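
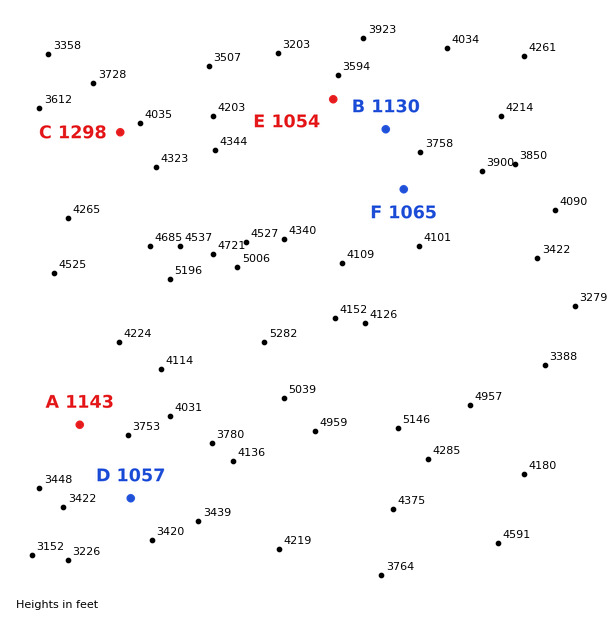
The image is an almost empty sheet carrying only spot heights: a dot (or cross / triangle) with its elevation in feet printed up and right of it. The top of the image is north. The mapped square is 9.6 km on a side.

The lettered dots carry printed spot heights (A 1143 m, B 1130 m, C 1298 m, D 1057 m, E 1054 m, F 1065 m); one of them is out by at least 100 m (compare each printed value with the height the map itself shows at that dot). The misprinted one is F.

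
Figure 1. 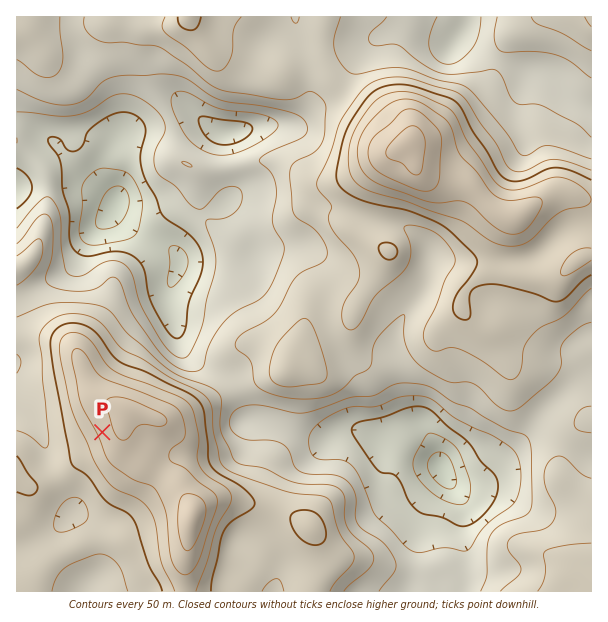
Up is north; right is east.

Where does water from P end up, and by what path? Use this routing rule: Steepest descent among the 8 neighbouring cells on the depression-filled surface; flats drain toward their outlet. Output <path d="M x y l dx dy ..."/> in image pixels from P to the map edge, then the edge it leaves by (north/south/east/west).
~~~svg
<path d="M102 432l-9 9-3 0-1 2-42 0-5-5-4-9-21-21"/>
exit: west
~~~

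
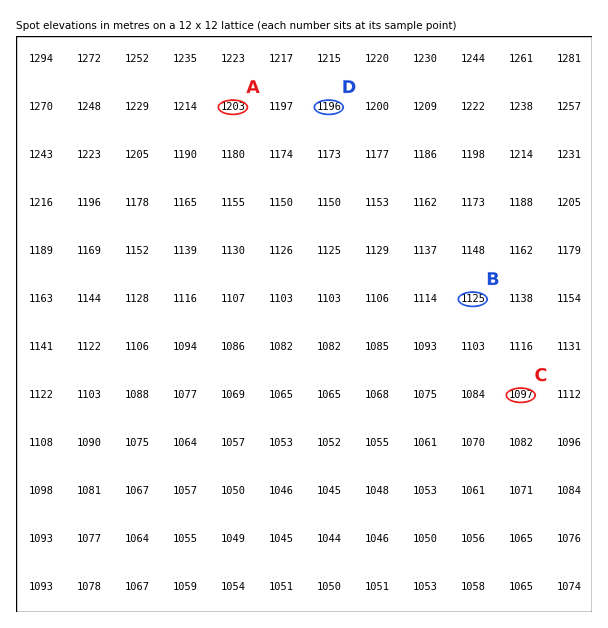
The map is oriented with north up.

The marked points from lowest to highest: C B D A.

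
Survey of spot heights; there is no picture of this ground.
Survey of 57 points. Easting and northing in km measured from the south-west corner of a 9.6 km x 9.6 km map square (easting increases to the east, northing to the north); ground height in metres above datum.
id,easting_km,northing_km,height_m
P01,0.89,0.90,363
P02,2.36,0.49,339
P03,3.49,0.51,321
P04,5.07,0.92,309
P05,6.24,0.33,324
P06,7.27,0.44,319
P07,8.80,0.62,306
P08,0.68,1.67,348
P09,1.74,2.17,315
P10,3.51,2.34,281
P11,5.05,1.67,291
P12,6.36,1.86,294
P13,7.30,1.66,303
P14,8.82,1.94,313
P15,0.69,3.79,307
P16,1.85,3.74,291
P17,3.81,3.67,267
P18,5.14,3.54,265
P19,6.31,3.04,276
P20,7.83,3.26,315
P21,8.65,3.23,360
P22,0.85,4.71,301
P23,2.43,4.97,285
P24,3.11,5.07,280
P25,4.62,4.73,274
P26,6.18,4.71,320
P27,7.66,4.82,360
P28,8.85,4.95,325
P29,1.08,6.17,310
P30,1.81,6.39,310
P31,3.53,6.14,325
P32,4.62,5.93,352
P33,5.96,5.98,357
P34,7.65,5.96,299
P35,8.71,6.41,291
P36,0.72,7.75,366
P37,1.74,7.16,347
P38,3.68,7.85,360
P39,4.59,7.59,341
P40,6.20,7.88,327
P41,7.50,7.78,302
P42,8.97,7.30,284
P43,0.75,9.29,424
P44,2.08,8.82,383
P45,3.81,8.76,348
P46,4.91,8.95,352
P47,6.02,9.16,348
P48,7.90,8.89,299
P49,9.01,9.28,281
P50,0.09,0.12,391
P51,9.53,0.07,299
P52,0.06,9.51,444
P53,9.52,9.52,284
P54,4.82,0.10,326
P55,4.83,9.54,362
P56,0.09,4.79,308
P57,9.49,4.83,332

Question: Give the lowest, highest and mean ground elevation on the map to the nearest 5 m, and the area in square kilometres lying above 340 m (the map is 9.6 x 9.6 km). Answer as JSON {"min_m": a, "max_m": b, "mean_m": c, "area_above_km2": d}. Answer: {"min_m": 265, "max_m": 450, "mean_m": 320, "area_above_km2": 26.4}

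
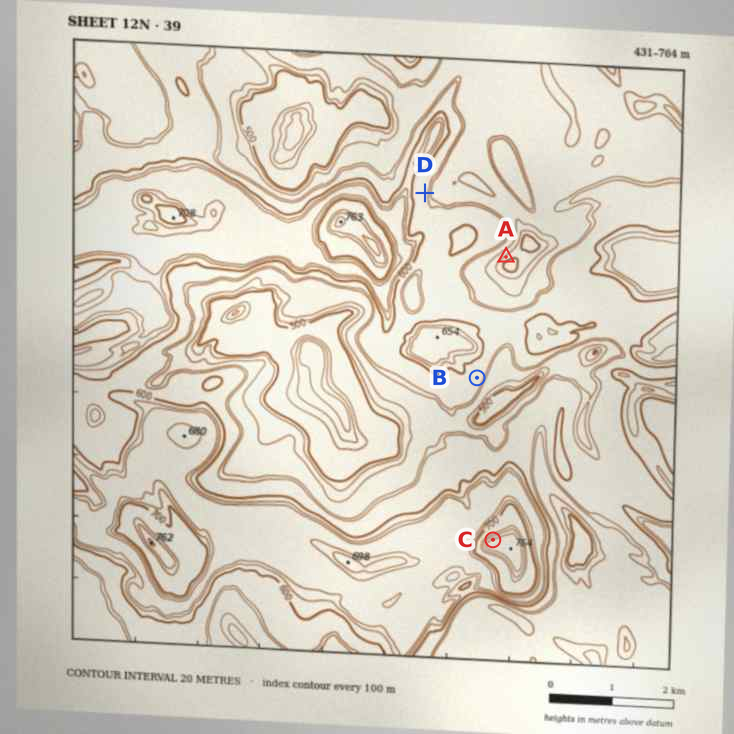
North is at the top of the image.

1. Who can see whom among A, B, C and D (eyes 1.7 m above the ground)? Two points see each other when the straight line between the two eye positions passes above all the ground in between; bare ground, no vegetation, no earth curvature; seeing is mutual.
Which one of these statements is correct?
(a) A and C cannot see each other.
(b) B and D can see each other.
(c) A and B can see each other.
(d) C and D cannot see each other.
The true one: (a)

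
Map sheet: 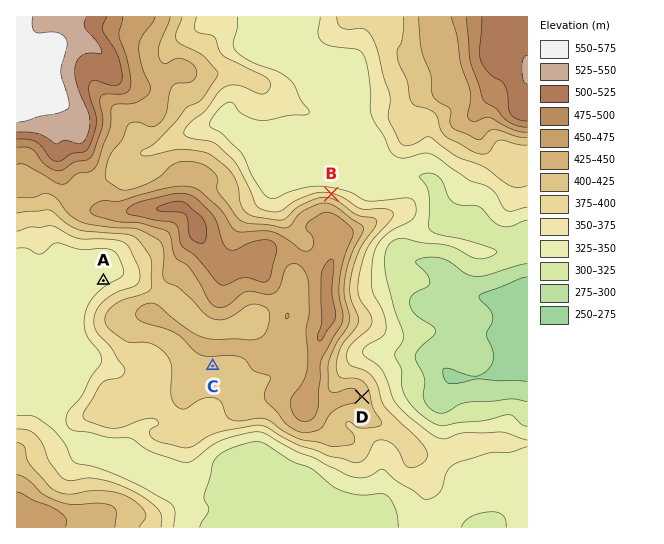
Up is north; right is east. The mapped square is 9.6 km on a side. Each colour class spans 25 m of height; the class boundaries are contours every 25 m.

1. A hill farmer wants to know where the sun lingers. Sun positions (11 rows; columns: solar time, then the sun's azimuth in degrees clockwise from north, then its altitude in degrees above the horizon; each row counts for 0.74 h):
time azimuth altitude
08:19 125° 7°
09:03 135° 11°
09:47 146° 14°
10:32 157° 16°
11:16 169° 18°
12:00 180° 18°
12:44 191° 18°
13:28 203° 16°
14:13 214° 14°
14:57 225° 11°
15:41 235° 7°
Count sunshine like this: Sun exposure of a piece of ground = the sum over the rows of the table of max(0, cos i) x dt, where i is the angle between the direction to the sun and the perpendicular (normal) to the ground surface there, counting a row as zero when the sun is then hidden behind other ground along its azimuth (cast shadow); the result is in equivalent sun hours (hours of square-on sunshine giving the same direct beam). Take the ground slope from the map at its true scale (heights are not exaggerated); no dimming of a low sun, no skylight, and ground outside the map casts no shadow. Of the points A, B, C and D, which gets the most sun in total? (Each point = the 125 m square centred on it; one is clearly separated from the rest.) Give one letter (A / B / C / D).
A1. C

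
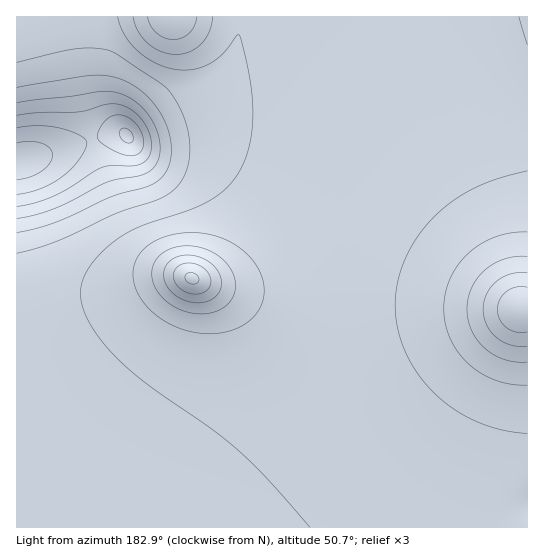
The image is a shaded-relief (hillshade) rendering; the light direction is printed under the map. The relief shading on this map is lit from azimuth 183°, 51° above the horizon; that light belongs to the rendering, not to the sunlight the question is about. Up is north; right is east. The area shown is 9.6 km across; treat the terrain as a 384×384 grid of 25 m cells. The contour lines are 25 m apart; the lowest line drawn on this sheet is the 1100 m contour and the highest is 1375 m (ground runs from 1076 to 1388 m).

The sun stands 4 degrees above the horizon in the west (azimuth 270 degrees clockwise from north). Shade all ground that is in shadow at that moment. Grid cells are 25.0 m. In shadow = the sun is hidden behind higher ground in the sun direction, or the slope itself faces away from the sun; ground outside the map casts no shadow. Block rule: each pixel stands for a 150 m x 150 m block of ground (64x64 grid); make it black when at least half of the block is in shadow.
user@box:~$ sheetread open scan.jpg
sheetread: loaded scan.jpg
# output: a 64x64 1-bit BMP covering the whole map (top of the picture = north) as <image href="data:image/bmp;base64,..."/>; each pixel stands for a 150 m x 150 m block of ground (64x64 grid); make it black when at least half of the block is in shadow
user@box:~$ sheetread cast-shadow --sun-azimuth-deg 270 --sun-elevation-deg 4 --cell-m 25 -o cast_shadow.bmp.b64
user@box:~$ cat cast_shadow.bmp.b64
<image width="64" height="64" href="data:image/bmp;base64,Qk0+AgAAAAAAAD4AAAAoAAAAQAAAAEAAAAABAAEAAAAAAAACAAATCwAAEwsAAAIAAAAAAAAA////AAAAAAAAAAAAAAAAAAAAAAAAAAAAAAAAAAAAAAAAAAAAAAAAAAAAAAAAAAAAAAAAAAAAAAAAAAAAAAAAAAAAAAAAAAAAAAAAAAAAAAAAAAAAAAAAAAAAAAAAAAAAAAAAAAAAAAAAAAAAAAAAAAAAAAAAAAAAAAAAAAAAAAAAAAAAAAAAAAAAAAAAAAAAAAAAAAAAAAAAAAAAAAAAAAAAAAAAAAAAAAAAAAAAAAAAAAAAAAAAAAAAAAAAAAAAAAAAAAAAAAAAAAAAAAAAOAAAAAAAAAB+AAAAAAAAAP4AAAAAAAAA/gAAOAAAAAD+AAB+AAAAAHwAAP4AAAAAAAAA/gAAAAAAAAD+AAAAAAAAAPgAAAAAAAAAAAAAAAAAAAAAAAAAAAAAAAAAAAAAAAAAAAAAAAAAAAAAAAAAAAAAAAAAAAAAAAAAAAAAAAAAAAAAAAAAAAAAAAAAAAAAAAAAAAAAAAAAAAB8AAAAAAAAAP8AAAAAAAAB/8AAAAAAAAH/8AAAAAAAAf/4AAAAAAAD//gAAAAAAAP/4AAAAAAAA/+AAAAAAAAD/AAAAAAAAAPAAAAAAAAAAAAAAAAAAAAAAAAAAAAAAAAAAAAAAAAAAAAAAAAAAAAAAAAAAAAAAAAAAAAAAAAAA8AAAAAAAAAH4AAAAAAAAAfgAAAAAAAAB+AAAAAAAA=="/>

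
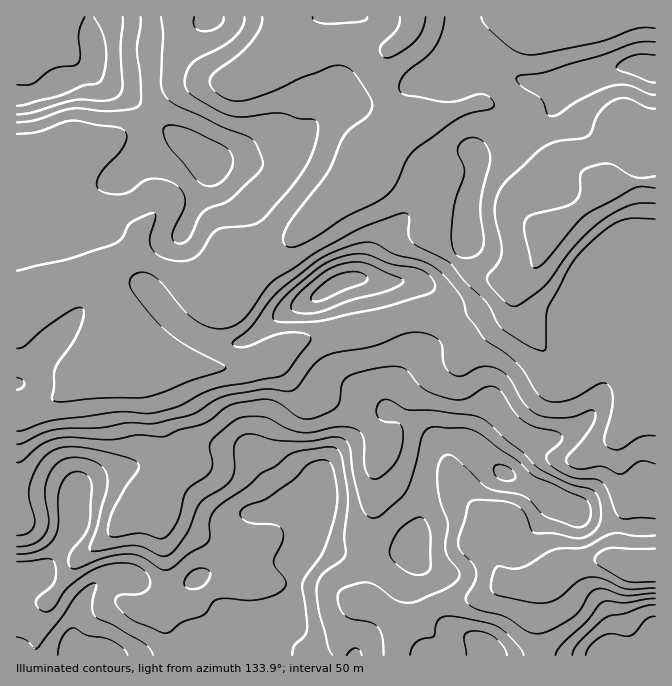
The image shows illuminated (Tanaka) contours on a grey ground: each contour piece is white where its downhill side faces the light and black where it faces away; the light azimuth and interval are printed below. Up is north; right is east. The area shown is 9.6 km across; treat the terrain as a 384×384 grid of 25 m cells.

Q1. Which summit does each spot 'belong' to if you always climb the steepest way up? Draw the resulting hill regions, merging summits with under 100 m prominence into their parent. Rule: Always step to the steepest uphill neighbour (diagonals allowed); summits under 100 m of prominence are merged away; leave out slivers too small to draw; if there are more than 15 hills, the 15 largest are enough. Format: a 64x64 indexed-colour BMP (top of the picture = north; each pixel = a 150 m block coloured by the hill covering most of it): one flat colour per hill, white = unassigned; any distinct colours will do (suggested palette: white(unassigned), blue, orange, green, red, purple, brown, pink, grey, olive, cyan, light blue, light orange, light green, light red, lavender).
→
<image width="64" height="64" href="data:image/bmp;base64,Qk12CAAAAAAAAHYAAAAoAAAAQAAAAEAAAAABAAQAAAAAAAAIAAATCwAAEwsAABAAAAAAAAAA////ALR3HwAOf/8ALKAsACgn1gC9Z5QAS1aMAMJ34wB/f38AIr28AM++FwDox64AeLv/AIrfmACWmP8A1bDFABERERERERERERERERERERERERFVVVVVVVVVREREREREEREREREREREREREREREREREREVVVVVVVVVVEREREREQRERERERERERERERERERERERERFVVVVVVVVURERERERBERERERERERERERERERERERERERVVVVVVVVREREREREEREREREREREREREREREREREREREVVVVVVVVEREREREQRERERERERERERERERERERERERERERVVVVVURERERERBEREREREREREREREREREREREREREREREVVVREREREREEREREREREREREREREREREREREREREREREREUREREREQRERERERERERERERERERERERERERERERERERFERERERBERERERERERERERERERERERERERERERERERERERRBERERERERERERERERERERERERERERERERERERERERERERERERERERERERERERERERERERERERERERERERERERERERERERERERERERERERERERERERERERERERERERERERERERERERERERERERERERERERERERERERERERERERERERERERERERERERERERERERERERERERERERERERERERERERERERERERERERERERERERERERERERERERERERERERERERERERERERERERERERERERERERERERERERERERERERERERERERERERERERERERERERERERERERERERERERERERERERERERERERERERERERERERERERERERERERERERERERERERERERERERERERERERERERERERERERERERERERERERERERERERERERERERERERERERERERERERERERERERERERERERERERERERERERERERERERERERERERERERERERERERERERERERERERERERERERERERERERERERERERERERERERERERERERERERERERERERERERERERERERERERERERERERERERERERERERERERERERERERERERERERERERERERERERERERERERERERERERERERERERERERERERERERERERERERERERERERERERERERERERERERERERERERERERERERERERERERERERERERERERERERERERERERERERERERERERERERERERERERERERERERERERERERERERERERERERERERMzMzMxERERERERERERERERERERERERERERERERERERMzMzMzMRERERERERERERERERERERERERERERERERERETMzMzMzMREREREREREREREREREREREREREREREREREREzMzMzMzMzMRERERERERERERERERERERERERERERERETMzMzMzMzMzMzEREREREREREREREREREREREREREREREzMzMzMzMzMzMzMzMzERERERERERERERERERERERERETMzMzMzMzMzMzMzMzMzEREREREREREREREREREREREREzMzMzMzMzMzMzMzMzMxERERERERERIhERERERERERERMzMzMzMzMzMzMzMzMzMREREREREREiIiIREREREiIiETMzMzMzMzMzMzMzMRERERERERERESIiIiIiIRIiIiIiIzMzMzMzMzMzMzMRERERERERERERIiIiIiIiIiIiIiIiMzMzMzMzMzMzMREREREREREREREiIiIiIiIiIiIiIiIiIzMzMzMzMzMRERERERERERERESIiIiIiIiIiIiIiIiIiMzMzMzMzMxERERERERERERERIiIiIiIiIiIiIiIiIiIjMzMzMzMzEREREREREREREREiIiIiIiIiIiIiIiIiIiIzMzMzMzMRERERERERERERESIiIiIiIiIiIiIiIiIiIiMzMzMzMxERERERERERERERIiIiIiIiIiIiIiIiIiIiIjMzMzMzEREREREREREREREiIiIiIiIiIiIiIiIiIiIiIzMzMzMRERERERERERERESIiIiIiIiIiIiIiIiIiIiIjMzMzMxERERERERERERERIiIiIiIiIiIiIiIiIiIiIiIzMzMxEREREREREREREREiIiIiIiIiIiIiIiIiIiIiIjMzMxERERERERERERERESIiIiIiIiIiIiIiIiIiIiIiIzMxERERERERERERERERIiIiIiIiIiIiIiIiIiIiIiIiMzEREREREREREREREREiIiIiIiIiIiIiIiIiIiIiIiIjERERERERERERERERESIiIiIiIiIiIiIiIiIiIiIiIiMRERERERERERERERERIiIiIiIiIiIiIiIiIiIiIiIiIREREREREREREREREREiIiIiIiIiIiIiIiIiIiIiIiIhERERERERERERERERESIiIiIiIiIiIiIiIiIiIiIiIiERERERERERERERERERIiIiIiIiIiIiIiIiIiIiIiIiIREREREREREREREREREiIiIiIiIiIiIiIiIiIiIiIiIhERERERERERERERERESIiIiIiIiIiIiIiIiIiIiIiIiERERERERERERERERERIiIiIiIiIiIiIiIiIiIREREREREREREREREREREREREiIiIiIiIiIiIiIiIiIRERERERERERERERERERERERESIiIiIiIiIiIiIiIiIhERERERERERERERERERERERER"/>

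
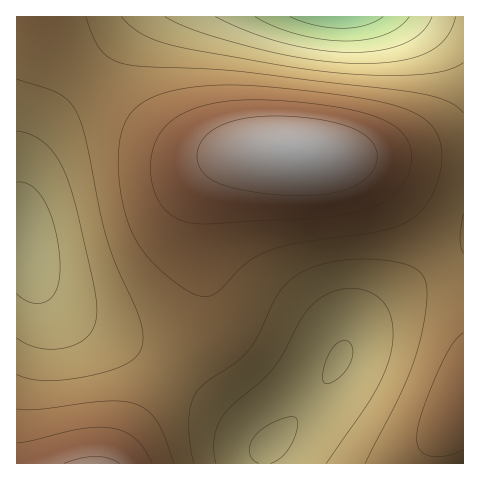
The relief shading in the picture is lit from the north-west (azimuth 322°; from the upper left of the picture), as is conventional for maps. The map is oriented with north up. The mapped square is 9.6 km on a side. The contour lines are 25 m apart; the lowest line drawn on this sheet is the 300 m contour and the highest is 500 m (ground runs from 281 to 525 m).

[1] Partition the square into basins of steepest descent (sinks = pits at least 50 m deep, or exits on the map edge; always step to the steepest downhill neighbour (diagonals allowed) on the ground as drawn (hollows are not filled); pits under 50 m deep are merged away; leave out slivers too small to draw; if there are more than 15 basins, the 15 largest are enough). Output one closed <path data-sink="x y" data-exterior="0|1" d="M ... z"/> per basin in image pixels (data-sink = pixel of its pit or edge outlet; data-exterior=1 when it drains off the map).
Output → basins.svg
<path data-sink="270 445" data-exterior="0" d="M291 151l-38 0-14 4-15 9-12 15-7 14-6 22 0 35 6 36 0 21-5 18-8 16-58 84-21 39 318-1 1-11 5-11 27-38 0-250-124 3z"/><path data-sink="25 242" data-exterior="0" d="M33 16l-17 1 0 446 96 1 22-39 58-84 8-16 5-18 0-21-6-36 0-35 6-22 9-18 10-11 15-9 14-3-54-1-19-5-20-11-35-26-51-44-25-26z"/><path data-sink="340 17" data-exterior="1" d="M463 16l-429 1 23 31 40 38 53 42 36 20 20 4 85-1 49 5 62 0 62-4z"/>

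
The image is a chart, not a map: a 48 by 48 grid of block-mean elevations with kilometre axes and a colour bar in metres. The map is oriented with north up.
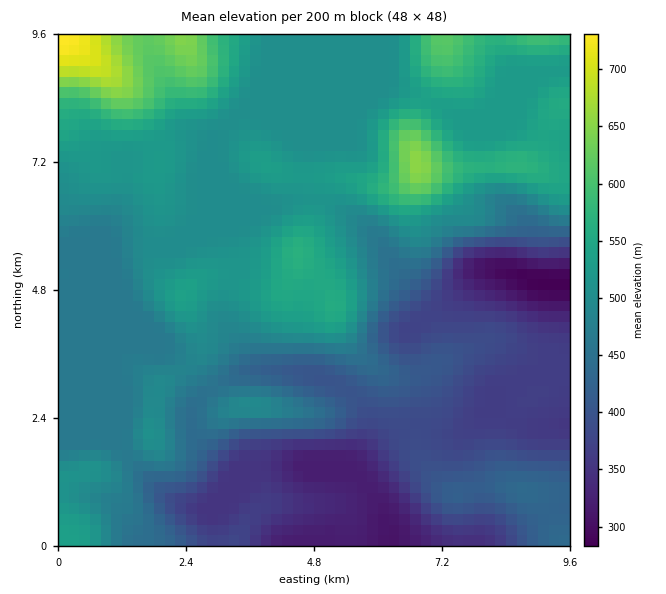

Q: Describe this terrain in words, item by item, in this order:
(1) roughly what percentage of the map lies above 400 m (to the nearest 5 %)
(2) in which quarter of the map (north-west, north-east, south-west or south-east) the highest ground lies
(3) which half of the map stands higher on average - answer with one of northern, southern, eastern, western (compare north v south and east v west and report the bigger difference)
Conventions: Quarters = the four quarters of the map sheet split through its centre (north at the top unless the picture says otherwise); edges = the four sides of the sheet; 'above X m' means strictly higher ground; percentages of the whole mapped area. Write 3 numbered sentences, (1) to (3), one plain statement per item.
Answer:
(1) Ground above 400 m makes up about 75 % of the sheet.
(2) The highest ground is in the north-west quarter.
(3) On average the northern half of the map is the higher ground.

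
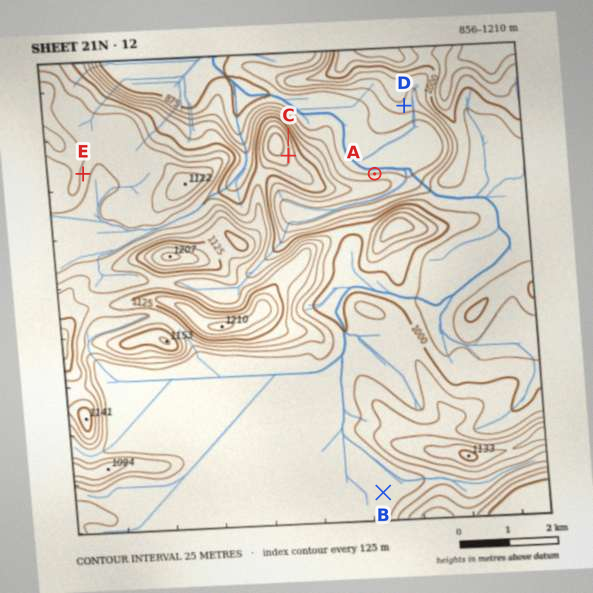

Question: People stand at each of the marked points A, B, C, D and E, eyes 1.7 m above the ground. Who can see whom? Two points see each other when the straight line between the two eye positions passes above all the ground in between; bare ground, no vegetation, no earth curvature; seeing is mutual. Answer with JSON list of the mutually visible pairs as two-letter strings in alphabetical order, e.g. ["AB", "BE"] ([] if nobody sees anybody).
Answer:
["AC", "AD", "CD"]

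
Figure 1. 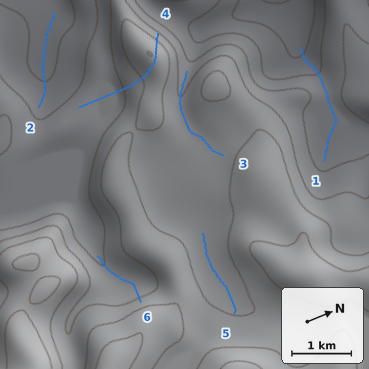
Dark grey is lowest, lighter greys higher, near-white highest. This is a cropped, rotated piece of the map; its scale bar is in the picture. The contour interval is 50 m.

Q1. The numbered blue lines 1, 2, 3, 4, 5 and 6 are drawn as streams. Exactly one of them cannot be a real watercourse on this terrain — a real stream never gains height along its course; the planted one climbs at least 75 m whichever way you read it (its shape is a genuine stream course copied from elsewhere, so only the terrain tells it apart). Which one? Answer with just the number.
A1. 4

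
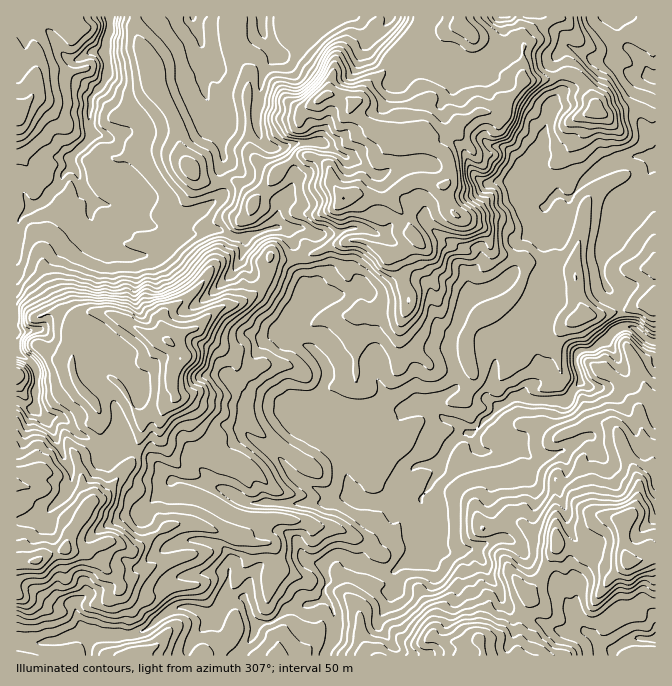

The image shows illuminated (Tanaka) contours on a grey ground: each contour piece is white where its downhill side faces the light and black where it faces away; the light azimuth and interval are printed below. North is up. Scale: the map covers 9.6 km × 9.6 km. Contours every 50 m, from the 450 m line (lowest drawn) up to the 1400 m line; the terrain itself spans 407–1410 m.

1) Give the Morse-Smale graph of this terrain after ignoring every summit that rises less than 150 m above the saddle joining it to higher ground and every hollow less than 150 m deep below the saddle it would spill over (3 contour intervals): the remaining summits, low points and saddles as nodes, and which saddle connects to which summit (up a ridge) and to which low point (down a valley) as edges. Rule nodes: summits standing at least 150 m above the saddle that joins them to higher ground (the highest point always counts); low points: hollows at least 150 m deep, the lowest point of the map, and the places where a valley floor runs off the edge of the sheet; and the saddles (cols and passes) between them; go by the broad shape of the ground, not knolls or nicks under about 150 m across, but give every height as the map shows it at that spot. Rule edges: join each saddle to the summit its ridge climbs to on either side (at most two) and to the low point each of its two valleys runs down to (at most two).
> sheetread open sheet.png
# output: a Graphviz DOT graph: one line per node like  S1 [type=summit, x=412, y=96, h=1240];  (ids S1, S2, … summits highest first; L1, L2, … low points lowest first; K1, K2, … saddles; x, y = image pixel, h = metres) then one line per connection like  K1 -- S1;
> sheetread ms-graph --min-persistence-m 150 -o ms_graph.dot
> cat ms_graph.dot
graph terrain {
  S1 [type=summit, x=37, y=560, h=1410];
  S2 [type=summit, x=169, y=342, h=1304];
  S3 [type=summit, x=627, y=562, h=1225];
  S4 [type=summit, x=478, y=638, h=1213];
  S5 [type=summit, x=344, y=198, h=1201];
  S6 [type=summit, x=17, y=113, h=838];
  L1 [type=low, x=110, y=17, h=407];
  L2 [type=low, x=655, y=342, h=424];
  L3 [type=low, x=655, y=77, h=459];
  L4 [type=low, x=655, y=638, h=717];
  K1 [type=saddle, x=135, y=452, h=1091];
  K2 [type=saddle, x=544, y=574, h=973];
  K3 [type=saddle, x=180, y=480, h=897];
  K4 [type=saddle, x=295, y=258, h=877];
  K5 [type=saddle, x=128, y=635, h=861];
  K6 [type=saddle, x=617, y=380, h=669];
  K7 [type=saddle, x=619, y=308, h=640];
  K8 [type=saddle, x=18, y=223, h=550];
  K1 -- S1;
  K1 -- S2;
  K1 -- L1;
  K2 -- S3;
  K2 -- S4;
  K2 -- L2;
  K2 -- L4;
  K3 -- S1;
  K3 -- S2;
  K3 -- L1;
  K3 -- L2;
  K4 -- S5;
  K4 -- L1;
  K4 -- L2;
  K5 -- S1;
  K5 -- L1;
  K5 -- L2;
  K6 -- S1;
  K6 -- S3;
  K6 -- L2;
  K7 -- S1;
  K7 -- L2;
  K7 -- L3;
  K8 -- S2;
  K8 -- S6;
  K8 -- L1;
}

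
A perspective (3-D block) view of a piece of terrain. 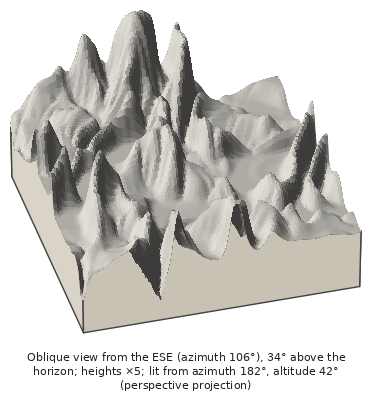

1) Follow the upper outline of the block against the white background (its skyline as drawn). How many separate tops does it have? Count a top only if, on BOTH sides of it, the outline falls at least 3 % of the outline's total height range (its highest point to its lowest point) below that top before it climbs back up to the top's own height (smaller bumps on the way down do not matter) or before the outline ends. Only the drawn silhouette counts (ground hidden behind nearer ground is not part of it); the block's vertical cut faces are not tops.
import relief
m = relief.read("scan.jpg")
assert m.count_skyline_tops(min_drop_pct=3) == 6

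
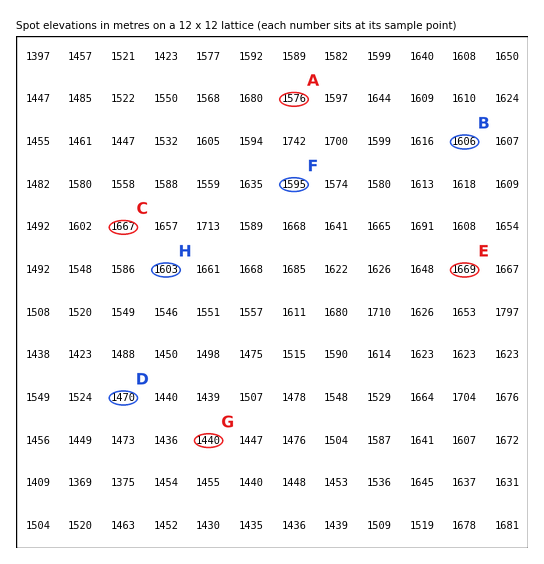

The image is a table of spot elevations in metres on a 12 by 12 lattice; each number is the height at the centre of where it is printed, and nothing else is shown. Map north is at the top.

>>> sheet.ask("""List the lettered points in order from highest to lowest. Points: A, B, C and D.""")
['C', 'B', 'A', 'D']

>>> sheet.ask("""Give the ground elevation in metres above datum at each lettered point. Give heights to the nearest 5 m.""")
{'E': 1670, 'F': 1595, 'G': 1440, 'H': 1605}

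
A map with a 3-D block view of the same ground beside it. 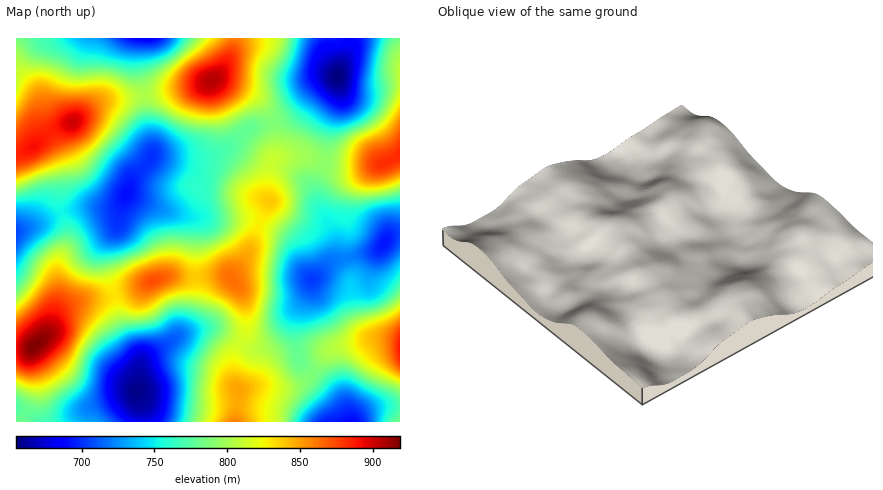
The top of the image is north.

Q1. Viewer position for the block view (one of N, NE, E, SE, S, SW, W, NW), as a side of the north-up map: NE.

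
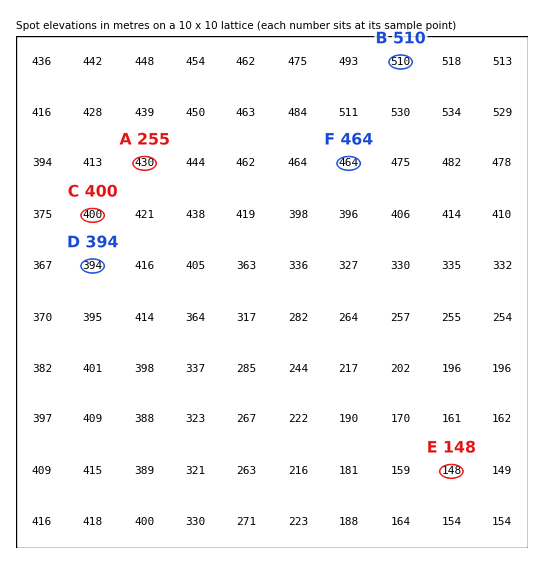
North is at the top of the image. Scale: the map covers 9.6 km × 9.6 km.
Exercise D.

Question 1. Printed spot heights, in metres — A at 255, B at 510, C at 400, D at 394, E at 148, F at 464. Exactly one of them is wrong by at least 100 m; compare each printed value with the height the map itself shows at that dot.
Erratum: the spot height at A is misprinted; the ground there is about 430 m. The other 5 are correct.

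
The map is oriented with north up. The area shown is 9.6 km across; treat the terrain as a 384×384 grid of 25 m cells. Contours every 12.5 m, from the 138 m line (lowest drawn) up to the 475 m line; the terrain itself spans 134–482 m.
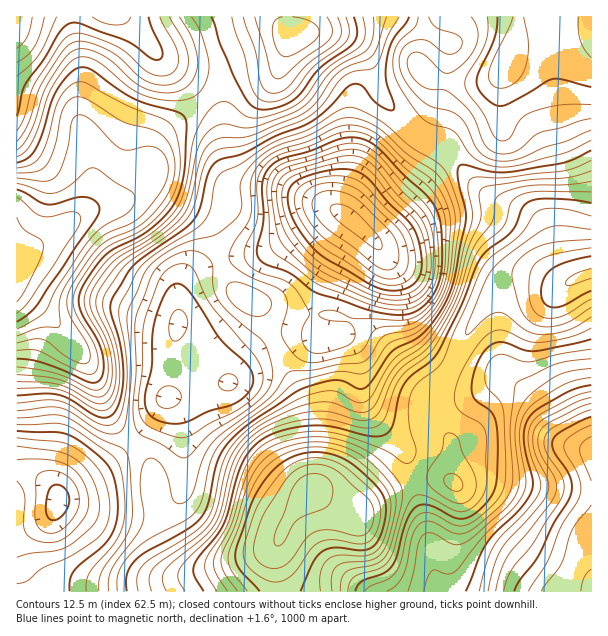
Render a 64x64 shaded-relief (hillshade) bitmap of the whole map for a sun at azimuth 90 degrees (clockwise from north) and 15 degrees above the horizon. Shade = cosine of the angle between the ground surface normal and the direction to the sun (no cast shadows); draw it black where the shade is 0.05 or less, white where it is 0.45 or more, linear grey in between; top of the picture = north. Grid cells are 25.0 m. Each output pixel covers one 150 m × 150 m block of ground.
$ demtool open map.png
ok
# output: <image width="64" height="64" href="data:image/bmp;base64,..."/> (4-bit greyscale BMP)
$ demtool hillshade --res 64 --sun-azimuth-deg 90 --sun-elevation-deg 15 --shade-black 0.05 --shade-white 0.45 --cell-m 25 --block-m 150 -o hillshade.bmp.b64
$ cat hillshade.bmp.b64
<image width="64" height="64" href="data:image/bmp;base64,Qk12CAAAAAAAAHYAAAAoAAAAQAAAAEAAAAABAAQAAAAAAAAIAAATCwAAEwsAABAAAAAAAAAAAAAAABEREQAiIiIAMzMzAERERABVVVUAZmZmAHd3dwCIiIgAmZmZAKqqqgC7u7sAzMzMAN3d3QDu7u4A////AIiHd2ZlVVZmZmZmVVVneJmaq7upmZqpiImqu7qqqYdmiHd3ZmVVVWZmZmVVVWeImaqqqpmaqqmIiau7qqqpiHd3d3dmZVVVZmZmVVVVZ4maqqqZmau7qYiJqruqmqqYd3d3d3ZlVVVmZlVURFVniZqqqYiJvMypiImqu6qaqpiIiIh3ZmVUVmZlVUQ0RWd4mqqYd4rN3LmHiaq7qpqqqYiIiHZmZlRWZmZVQzM0VniaqYh3is7suYd4q7uqqqqpiJmYdmZmVFZndmVDIiRWeJmZh3eb3u25d3iru6qqq6mYqql2ZmZUVnd3ZkMhI1Z3iYiHeJve7bh2eKu7u6q7upiqqXZVZVRFd4h2UyESRmeIiIiIm87cqHZoq7u7u7u6maqphlVVVEV4iHZTIRJFZ3iIiIiazduoZmiru7u7u7upqqqGVVVURXiYhlMhEkVmd4iYiZrMypdmeKu7vLu7u6qqqYZVVVRFeJmHVCESRVZniJmZq7u5h2Z5qru8y7u7upmZhmVVVVV4mYdUMiJFVWZ4maqru6h2Z4mqq7zMu7u6mYh2ZmZVVniZh1QyI0VVZniZqruqmHZniZqrvMzLu6qIiHdmZmZmeJmHVDMjRVZmeJmqqqmYd3eJmavN3cu6qoiHd2ZmZneImYdlQzNFZmd4maqqmYh3d4iZq83dy6qZd3h3ZmZ3iImZh2VEM0VmZ3iJmZmId3d3iJmrze3Lqpl4iHdlVniZmZiHZlRDRWZ3eImZmHd3d3eImavN7bqpmYiIh2VXiqqpiHd2ZUREVnd4iZmHZmd3eIiZq83cuqqZiIh2VWeby6mId3d2VERWZ3iJmYZVZneIiZmavMuqqqmIiHZVaKzcuYh3d3dlRFVneImZdkRWd4iZmZqruqqqqYiIdlVpve25iHeIh2VUVWZ3iZl1RFZ3iZmZmaqqqqqZiId2VXrO7bmIiIiIdlVVZneImXVDRXeImamZmZmZmZmId2ZWi97tuYiIiIh2VVZnd3iIdUNFZ3iZqpmIiZmZmHd3Zmec7+25mIiIiHZVZnh3d4h2REVmd4mqqYiImZiId3dmeK3v7LqYiIiHdmZniYd3d3VEVVVmiaqph4iZmIiIdmZ5ve7cupiHiId2ZniZmHd3ZVVVVEV4qqh3eImIiIh3Z4rN7ty6mHd3d2ZniJmYh3dlVmZUNFeamHd4iJmImYd4m83ty7qYd3d2ZneJmZiId2ZndlMjRomYd3eImZmZmIm83dzLuph3d2ZmeJmZiIiHd3h2UyI1eZh2Z3iZmaqZmrzcy7u6mHdmZmd4mZmIiIiIiIdTESRoiHZmeJmqqqqrzcy7u7qpdmZWZ4mZmYiImZmYhlMQAleIdmZ4iaqqq7zNy7qruqh2ZVZ4iZqpmImZqph2UxABRnh2ZmeJmqqrvMzLuqu7qHZlZniZmaqZmaqqmHZDAAA1d3ZmZ4iZmqq8zMu7u7qodmZniZmZmqqqqqqYdUIAACRndmZmeIiZqrvMzLu7uql3ZniZmZmaqqqqqphlQgAAJGZ2Zmd3eImaq8zMu7u7qYd3iJqZmaq6qqqql2VCEAAkVmZnd3d3iJmqvMu7u7upiHeJqqmZq7qqqqmHVDIQASRWZmd3d3eIiZq7u6qru7qYiImqqqqruqmZmHZUMhEBNFZmZ3d3d4iImau6qqu8y6mYiaqru7u6qZmIdlQzIRI1ZmZmd4iIiIiImqqZqrzMupmZmrzMu7qpmIdlVEMyIkVmZWZ3iIiZiIiZqZmavMzLqZmavNzLupmHdlVURDMzRWZlZniIiJmYd4mZmZmrzNy6mJrN3cu6mIdlVVVUQzNFZmZneIiIqZh3eImImZq93cqZms3dy6mYdmVEVVVENEVmZmeIiIiZmHd4iIiImr3ty5mbzdy7qYh2ZURVVVREVnd3d4iIiJmId3eIiIiJvO7bmZvN3LqpiHZlREVVVEVnh3d3iId3iHd3d4iIh4ms7tuZmszLqpmYd2VERVZVVniId3d3d3dmZmZ3iIiHiazdy5mavLqpmZmHZURFZmZ4mZiHd3d3dlVVZneIiIeJq93KmJq7upmamYdlREVnd4mqmId3d3dmVEVWd4mYiImrzLqYiauqmaqph2VEVneImqqpd2d3d3ZERFZ3iZiIiZq7upiJmqqZqqmHZVVniIiaqql3d3d3d0Q0VniJmIiJmqqpiHiZqpqqqYdmVniIiJqqqHd3eHd3QzNGeJmYiImZmZmId4maqqqph3ZniZmImaqYd3eIh3dDM0Z4mZmZmZiJmYh3eJmqu6qHd3iZmYiZqph3d4iIiEQzRniZmZmZiIiIh3Zniau7uph3iJqpiJmqmHd3eIiIVDNFeJmZqZmHd3eHZmaJq7u6mHeJqqmImqqYd3d4iIhVREV4mZqqmYdmZ3dmVnmrvLuYeJq6qIiaqph3d3iIiGVERXiZqqqYdmVmd2ZWeKu7u6mIm7uYeJqqqYdneIiIZlRFaJmqqph2VVZnZlVomru7qZmrupd3iau5h2d4iIlmVEVomaqpmHZVVmdmVWeJqruqqrzKh3eJq7qHZniImWZURWiZmZmHZlVWZ2ZVZ4maq7u7zLqHd4mru5d3eImZZlVWeJmZiHdlVVZmZlVniJmru7vMupiIiau7mHd4iZlmVVZ5mYiHdmVVZmZmZmeImau7u7uqmYiImruYd3iJmWZlZ4mZh3dmVVZndmVmd4iJq7u6qqqqmIiaqph3iIiZ"/>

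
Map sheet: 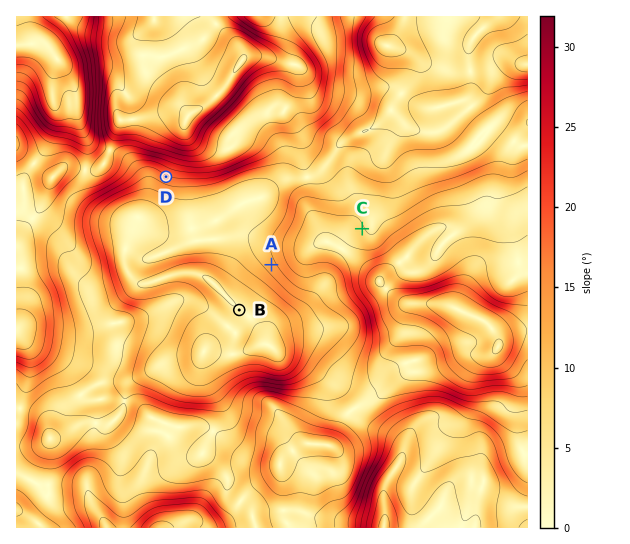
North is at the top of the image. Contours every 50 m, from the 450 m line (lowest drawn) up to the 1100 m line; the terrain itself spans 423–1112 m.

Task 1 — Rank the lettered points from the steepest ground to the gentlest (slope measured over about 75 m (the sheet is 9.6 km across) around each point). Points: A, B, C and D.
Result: D A C B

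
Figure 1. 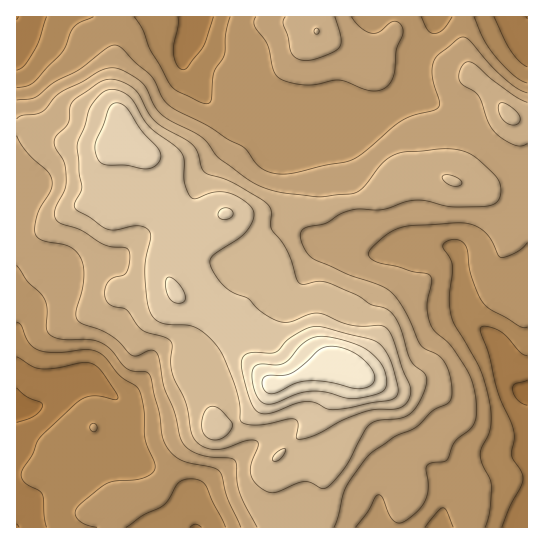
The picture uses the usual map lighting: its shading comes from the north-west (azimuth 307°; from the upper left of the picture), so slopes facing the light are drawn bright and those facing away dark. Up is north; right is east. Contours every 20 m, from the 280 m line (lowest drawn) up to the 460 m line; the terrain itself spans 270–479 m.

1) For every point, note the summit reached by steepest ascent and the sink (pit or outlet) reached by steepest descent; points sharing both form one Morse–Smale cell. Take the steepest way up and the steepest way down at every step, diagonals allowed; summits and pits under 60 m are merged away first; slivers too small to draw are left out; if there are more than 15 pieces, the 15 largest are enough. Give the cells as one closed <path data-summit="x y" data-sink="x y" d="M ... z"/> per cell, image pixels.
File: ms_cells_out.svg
<path data-summit="343 366" data-sink="527 393" d="M517 119l-4 0 6 11 0 25-3 10-10 11-15 8-20 1-37-10-28 1-8 3-17 14-19 7-24 3-23 6-24 0-42 6-24-2-39 20-15 14-4 7 0 20 10 21 29 18 65 71 7 0 49-17 13-1-7 9-6 28-19 28 4 15 16 16-5 20 2 46 203-1 0-406z"/><path data-summit="343 366" data-sink="17 407" d="M25 127l-9 0 0 400 307 1 0-46 5-20-16-16-4-15 19-28 6-28 7-9-13 1-49 17-7 0-65-71-29-18-12-26 0-11 7-15 0-6-17-32 2-4 0-11-9-32-19-23-18 10-17 2-27-4z"/><path data-summit="343 366" data-sink="17 17" d="M527 16l-510 0-1 110 14 2 37 15 27 4 17-2 18-10 19 23 9 32 0 11-2 4 16 28 0 14 15-14 39-20 24 2 42-6 24 0 23-6 24-3 19-7 17-14 8-3 28-1 23 8 30 2 19-9 10-11 3-10 0-25-7-12 16 1z"/>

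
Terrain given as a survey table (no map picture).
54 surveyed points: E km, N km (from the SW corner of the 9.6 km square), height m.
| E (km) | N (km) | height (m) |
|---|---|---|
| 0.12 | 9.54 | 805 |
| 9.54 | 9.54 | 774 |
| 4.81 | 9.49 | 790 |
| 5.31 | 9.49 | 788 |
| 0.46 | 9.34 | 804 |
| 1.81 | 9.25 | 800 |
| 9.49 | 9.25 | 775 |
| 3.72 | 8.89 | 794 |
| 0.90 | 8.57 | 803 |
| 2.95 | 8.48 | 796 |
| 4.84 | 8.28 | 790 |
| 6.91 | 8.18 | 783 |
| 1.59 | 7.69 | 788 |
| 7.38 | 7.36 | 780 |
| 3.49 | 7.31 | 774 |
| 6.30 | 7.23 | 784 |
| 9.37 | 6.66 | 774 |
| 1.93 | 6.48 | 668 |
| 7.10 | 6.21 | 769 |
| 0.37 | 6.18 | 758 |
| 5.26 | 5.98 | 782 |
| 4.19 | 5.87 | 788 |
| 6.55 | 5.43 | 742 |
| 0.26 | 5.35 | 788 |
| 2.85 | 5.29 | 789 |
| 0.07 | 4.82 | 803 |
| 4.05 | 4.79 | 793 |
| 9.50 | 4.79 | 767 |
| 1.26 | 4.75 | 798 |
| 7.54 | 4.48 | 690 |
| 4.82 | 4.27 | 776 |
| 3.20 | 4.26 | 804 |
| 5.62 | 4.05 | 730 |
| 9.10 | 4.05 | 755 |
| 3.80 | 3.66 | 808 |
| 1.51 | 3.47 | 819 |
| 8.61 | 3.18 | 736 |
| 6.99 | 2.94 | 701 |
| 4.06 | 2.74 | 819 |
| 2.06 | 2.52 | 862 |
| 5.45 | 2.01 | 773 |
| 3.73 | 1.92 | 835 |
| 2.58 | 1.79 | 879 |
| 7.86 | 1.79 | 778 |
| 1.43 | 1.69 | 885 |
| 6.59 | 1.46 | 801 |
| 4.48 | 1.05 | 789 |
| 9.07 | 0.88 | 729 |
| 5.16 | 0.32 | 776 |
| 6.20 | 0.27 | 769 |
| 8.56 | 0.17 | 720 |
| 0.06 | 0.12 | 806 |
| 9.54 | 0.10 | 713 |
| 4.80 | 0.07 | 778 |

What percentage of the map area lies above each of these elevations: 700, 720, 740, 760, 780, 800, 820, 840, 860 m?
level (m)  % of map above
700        95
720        92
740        86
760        76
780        54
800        24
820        12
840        8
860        4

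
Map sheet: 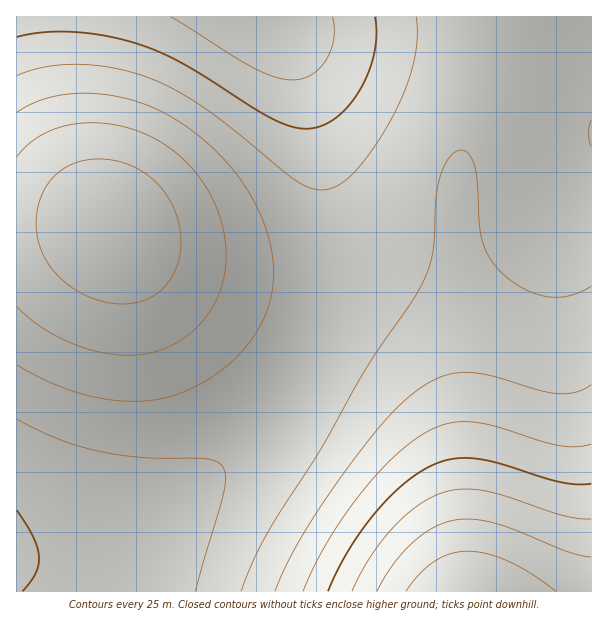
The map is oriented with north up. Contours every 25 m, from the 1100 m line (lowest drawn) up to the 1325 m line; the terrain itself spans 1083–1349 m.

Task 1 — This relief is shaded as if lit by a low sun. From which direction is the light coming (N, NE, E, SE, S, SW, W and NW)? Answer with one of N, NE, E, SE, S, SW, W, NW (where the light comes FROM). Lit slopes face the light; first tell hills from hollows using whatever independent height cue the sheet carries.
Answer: NW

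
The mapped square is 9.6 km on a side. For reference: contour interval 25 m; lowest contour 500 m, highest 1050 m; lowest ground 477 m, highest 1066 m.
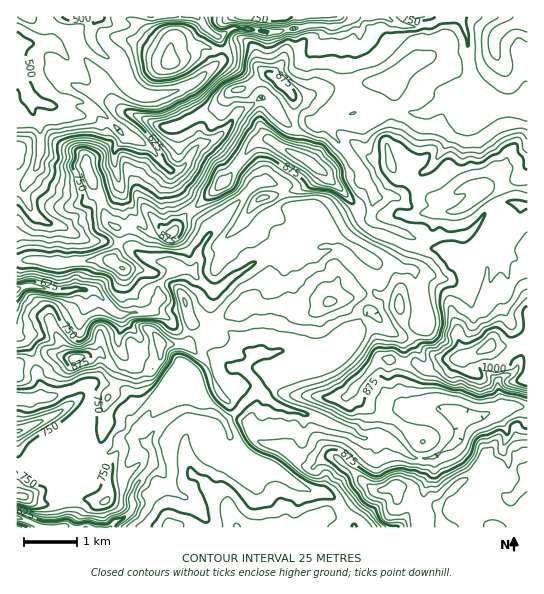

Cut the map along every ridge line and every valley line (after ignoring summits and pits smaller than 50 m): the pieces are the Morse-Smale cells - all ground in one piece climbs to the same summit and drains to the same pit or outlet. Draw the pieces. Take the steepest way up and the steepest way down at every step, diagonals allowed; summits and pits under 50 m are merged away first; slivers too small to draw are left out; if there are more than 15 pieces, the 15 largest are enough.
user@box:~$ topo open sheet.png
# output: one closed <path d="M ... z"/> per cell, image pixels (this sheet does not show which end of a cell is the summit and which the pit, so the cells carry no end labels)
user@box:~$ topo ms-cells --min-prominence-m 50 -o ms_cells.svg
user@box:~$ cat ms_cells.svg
<path d="M374 292l-5 1 0 17-13 17-22 25-17 9-15-4-12-6-37 4-12-6-4-10-6-6-14-1-4 3 2 16 17 16-35 13-10-9-2 0-17 15-30 43-9-14 3-14-5-9-17-8-23 0 2 18-10 35-6 9-18 17 6 15 0 11 6 14 0 20-4 4 291 1-15-25-8-7-22-5-15-8-18-14 27-30 1-25 45 15 14 10 10-3 12 1 22 18 12 4 1-12 3-5-28-22-33-16-9-10 0-5 28-30 24 5 10-1 10 6 6 0 15-9 6-1-14-2-16-9-7-7-12-19-4-21-4-4-13-1z"/><path d="M515 203l-13 0-8 2-29 31-26 0-8 4-12 0-50-20-13 11-7 11 1 3 23 17-6 15 2 14 13 5 13 1 5 8 3 17 12 19 7 7 13 8 17 3-6 1-15 9-6 0-10-6-10 1-24-5-28 30 0 5 9 10 33 16 28 22-3 5 1 12 13-2 16-10 9-9 4-19 3-2 16-1 27-11 19 2 0-201z"/><path d="M29 16l-13 1 0 168 9 0-1 9 7 16 15 13 15 2 25 15 32 4 1-14-3-3 10 1 2-2-5-16 0-17-8-27 0-16 9-13 10 2 15 8 22 24 6 0 8-6 15-22-1-5-13-17-19 7-48-20-39-57-5-14-5-5-11-4-18-4z"/><path d="M470 87l-17 4-15 14-13 8-55-6-20 8-16 2-3 4 0 9 2 5 24 28 8 18 7 8 1 14-2 16 4 5 16 4 28 12 12 0 8-4 26 0 14-13 6-10 12-9 18-1 6 2 7 0 0-99-27-2z"/><path d="M182 268l-5 0-17 15-1 10 2 5-11 13-4 1-27 3-25-24-21-2-16 3-24-7-14 3-3 2 0 44 9 7 9 19 15-7 21 6 31-6 14 16 18 7 9-1 7-3 10-11 2-18 25 2 5-10 0-12 15 2 7-3-2-5 0-15 4-12-16-10-6-9z"/><path d="M262 97l-13 10-8 2-22 27-21 9-16 23-11 3 1 8 17 30 2 2 6-4 30-27 6 0 10 5 6 6 5-6 13-4 11 3 5 8 4 0 20-7 9-8 3-6-2-1 2-1 40 40 2 16 9-5 3-17-1-14-7-8-8-18-24-28-2-5 1-11-42 6z"/><path d="M517 405l-8 0-27 11-19 3-4 19-9 9-16 10-14 2-3 12-6 12-5 4-7 0 10 4 7 10 3 9-1 18 110-1 0-118z"/><path d="M458 16l-104 0-7 7-9 2 7 40 2 22 6 26 12-5 12-1 36 6 12 0 13-8 15-14 17-4 2-10-4-18 0-20-4-13z"/><path d="M326 25l-19 0-29 7-44-4-16 8 5 13 16-4 12 2 5 7 3 13 9 7-26 15-12 3-16 16-27 12 1 5 9 10 2 7 3 2 17-8 22-27 8-2 12-10 4 2 25 26 28-2 4-3 31-7-6-26-7-56-3-4z"/><path d="M305 413l-2 26-27 30 18 14 15 8 22 5 24 32 62 0 2-18-3-9-7-10-10-4 7 0 5-4 6-12 3-12-13-4-22-18-12-1-10 3-14-10z"/><path d="M249 191l-41 44-9 15-6 23 6 7 14 9 6-1 12-11 44-29 12-1 24 9 7 0 14-9-1-14-16-10-10-12-6-3-8 0-4-5-4-10-26 6z"/><path d="M213 323l-7 2-15-2 0 12-5 10-25-2-1 15-4 7-7 7-11 4-5 0-18-7-14-16-23 6-29-6-16 8 8 28-1 6 2 2 9 0 31-12 13-2 19 2 13 7 4 5 1 9-3 9 9 14 30-43 17-15 2 0 10 9 35-13-17-16-2-16 7-4z"/><path d="M369 292l-20 7-19 2-8 4-17 0-7 3-35 0-14-3-36 18 5 8 13 2 6 6 4 10 12 6 37-4 12 6 15 4 17-9 35-42z"/><path d="M331 232l1 15-14 9-7 0-24-9-8 0-12 5-12 11-40 26-4 13 0 15 2 5 36-17 14 3 35 0 31-5 8-21-2-13 9-15 0-8 3-3z"/><path d="M122 244l-5 1-4 18-3-3-40 3-53-3-1 29 17-4 24 7 16-3 21 2 25 24 31-4 11-13-2-5 1-10 16-14-7-6-19-3z"/>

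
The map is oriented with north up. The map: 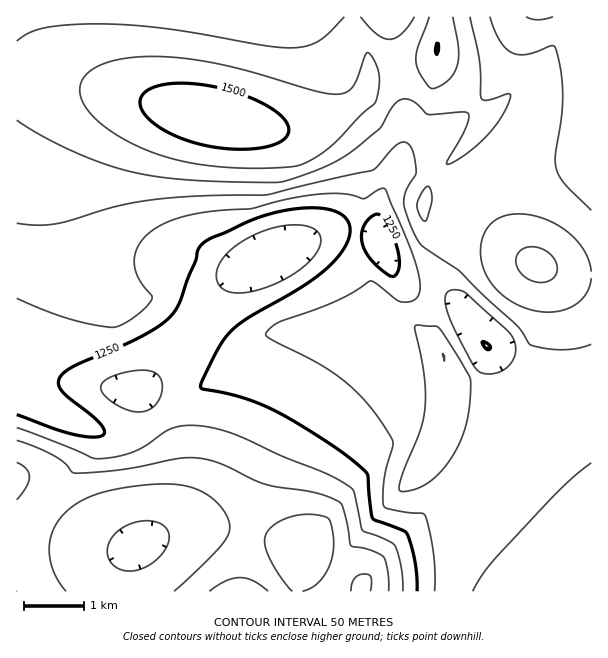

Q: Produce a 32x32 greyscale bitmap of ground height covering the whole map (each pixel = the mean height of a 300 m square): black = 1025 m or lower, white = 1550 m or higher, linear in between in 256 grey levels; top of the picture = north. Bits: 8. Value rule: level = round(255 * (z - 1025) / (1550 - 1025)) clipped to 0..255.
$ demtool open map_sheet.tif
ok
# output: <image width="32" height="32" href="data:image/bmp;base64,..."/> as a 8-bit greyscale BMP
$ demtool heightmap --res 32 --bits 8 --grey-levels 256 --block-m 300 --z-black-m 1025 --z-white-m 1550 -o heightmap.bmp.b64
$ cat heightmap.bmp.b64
<image width="32" height="32" href="data:image/bmp;base64,Qk02CAAAAAAAADYEAAAoAAAAIAAAACAAAAABAAgAAAAAAAAEAAATCwAAEwsAAAABAAAAAAAAAAAAAAEBAQACAgIAAwMDAAQEBAAFBQUABgYGAAcHBwAICAgACQkJAAoKCgALCwsADAwMAA0NDQAODg4ADw8PABAQEAAREREAEhISABMTEwAUFBQAFRUVABYWFgAXFxcAGBgYABkZGQAaGhoAGxsbABwcHAAdHR0AHh4eAB8fHwAgICAAISEhACIiIgAjIyMAJCQkACUlJQAmJiYAJycnACgoKAApKSkAKioqACsrKwAsLCwALS0tAC4uLgAvLy8AMDAwADExMQAyMjIAMzMzADQ0NAA1NTUANjY2ADc3NwA4ODgAOTk5ADo6OgA7OzsAPDw8AD09PQA+Pj4APz8/AEBAQABBQUEAQkJCAENDQwBEREQARUVFAEZGRgBHR0cASEhIAElJSQBKSkoAS0tLAExMTABNTU0ATk5OAE9PTwBQUFAAUVFRAFJSUgBTU1MAVFRUAFVVVQBWVlYAV1dXAFhYWABZWVkAWlpaAFtbWwBcXFwAXV1dAF5eXgBfX18AYGBgAGFhYQBiYmIAY2NjAGRkZABlZWUAZmZmAGdnZwBoaGgAaWlpAGpqagBra2sAbGxsAG1tbQBubm4Ab29vAHBwcABxcXEAcnJyAHNzcwB0dHQAdXV1AHZ2dgB3d3cAeHh4AHl5eQB6enoAe3t7AHx8fAB9fX0Afn5+AH9/fwCAgIAAgYGBAIKCggCDg4MAhISEAIWFhQCGhoYAh4eHAIiIiACJiYkAioqKAIuLiwCMjIwAjY2NAI6OjgCPj48AkJCQAJGRkQCSkpIAk5OTAJSUlACVlZUAlpaWAJeXlwCYmJgAmZmZAJqamgCbm5sAnJycAJ2dnQCenp4An5+fAKCgoAChoaEAoqKiAKOjowCkpKQApaWlAKampgCnp6cAqKioAKmpqQCqqqoAq6urAKysrACtra0Arq6uAK+vrwCwsLAAsbGxALKysgCzs7MAtLS0ALW1tQC2trYAt7e3ALi4uAC5ubkAurq6ALu7uwC8vLwAvb29AL6+vgC/v78AwMDAAMHBwQDCwsIAw8PDAMTExADFxcUAxsbGAMfHxwDIyMgAycnJAMrKygDLy8sAzMzMAM3NzQDOzs4Az8/PANDQ0ADR0dEA0tLSANPT0wDU1NQA1dXVANbW1gDX19cA2NjYANnZ2QDa2toA29vbANzc3ADd3d0A3t7eAN/f3wDg4OAA4eHhAOLi4gDj4+MA5OTkAOXl5QDm5uYA5+fnAOjo6ADp6ekA6urqAOvr6wDs7OwA7e3tAO7u7gDv7+8A8PDwAPHx8QDy8vIA8/PzAPT09AD19fUA9vb2APf39wD4+PgA+fn5APr6+gD7+/sA/Pz8AP39/QD+/v4A////ADYtJBwWEhIVHCczPUE7LR0hLicjN1VziZedoaOkpqepMikgFxEMCw0THCYvMy4hExUmLSw7WXWJlZueoKKkpaYwKB8XEAsICQ0UHSYqJx4TECI4QEtheYqUmZyeoKKjpDApIRoTDgsKDRMaIicnIhsYJD9ZZXB+jJSYm52eoKGjLi0nIBoVEhESFh0kKi0rKSgvRWZ/hoiNk5eZm52foKEmLi8qJiEeHR0gJSsxNjg5PEJQaombmJKTlpianJ2eoCMrNTo5NjMvLS4xNjxBRkpPVmBuhp6nnZSVl5mbnJ2eLDVBTlZVTUZAPT5CSE1TWF5lbXaClqqompSWmJqbnJ1EUV9oa2liV09MTE9UWV5kanB3fYOOo6+ilZaXmZqbnGdxd3VtY11bWlhZW19kaW5zeH2Choucr6eYlpeYmZqbfHx2a19VUVNbY2Vnam5xdXp+goaJjJmuq5mWl5iZmpp9eG1hWFJQUlhjbnFzdnl8f4KGiIuNma6smZSXmJmamnR2c2piW1hXWmBrd3t9f4KEhomLjY+csKmHfYuZmpqbdHd6e3ZtZmFfYWdxfYOEhoiKjI2PkaCvlnZwgJqenp16foCChIF4bmdkZWpzgIaIiYuNj5CUoJ+EcXeMpKempIGEh4iJiYd8cGdiYmZvfISGiYyOkJGSkH16jqiztbOuiIuMjYyLiYV5al9YV1tlc32BhoqJgIiKg5Gsu8PFwbeOkJGQjouHgntvXlJLSk9aand9gXR0iI+VqrrHz9DJvJSVlZORjIZ/eHFlVUpFRUtXaHdyZXOQnaaxv8vS0Mi6mZqZl5SPiYJ6dG5lV05JSlFeb2ljfaCqqLK9x8rHvrKenp6cmpaRi4V/enZwZFtYWmJubW2NsKyor7e8vbmxp6Ojo6Khn5yZlpOQjo2JfnZzdHp8fZu3r6qtsLGvq6Wfp6eoqKmpqqurrKytra2qoJaRj4+JmK+xrq2sqqejn5qrrK2vsrW5vcHFycvNzczIu66loJaUpbOzsKyopKCcma+xtLi8wsjP1tzg4+Tk4d3XyLmuopulr7a1r6qloJyYtLe8wcfP19/m7PDy8e/q5N7Xyruuo6mvtLm1raehnJi5vcLJ0dnh6e/09vXy7ujh29bSyrmtsra2uLmyqqOdmLzBx87V3OPp7vDw7enj3dfS0NDSxLi/xL64trWspJ2YvcLHzdPZ3eHj4+Hd2NPOysjIzNPJwszVyLqwrqyknZe8wMTIy8/R0tLRzsvHw8C+vsHHz8XF1OHPu6ujpKOclri7vb/BwsPDwb+9ure1tLS2usHGur7R4s+4pZmWmpmUs7W2t7e3trW0srCuraysrbC0u7erscbcy7KekIqLkZE="/>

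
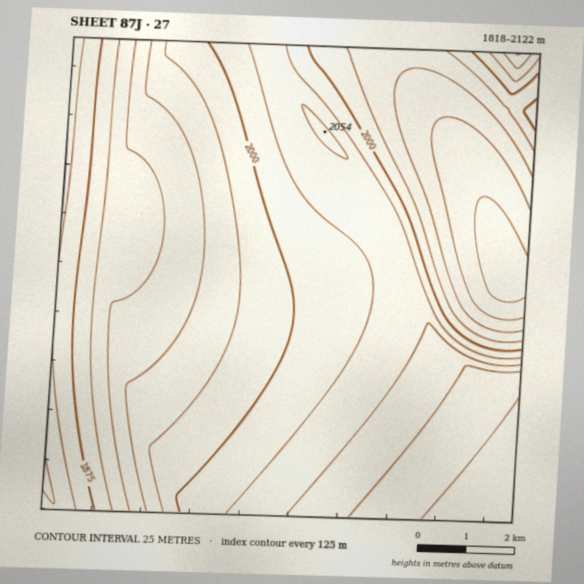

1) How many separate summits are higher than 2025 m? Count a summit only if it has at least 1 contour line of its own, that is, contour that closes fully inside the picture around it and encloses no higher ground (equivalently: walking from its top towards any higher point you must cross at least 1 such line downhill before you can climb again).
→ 1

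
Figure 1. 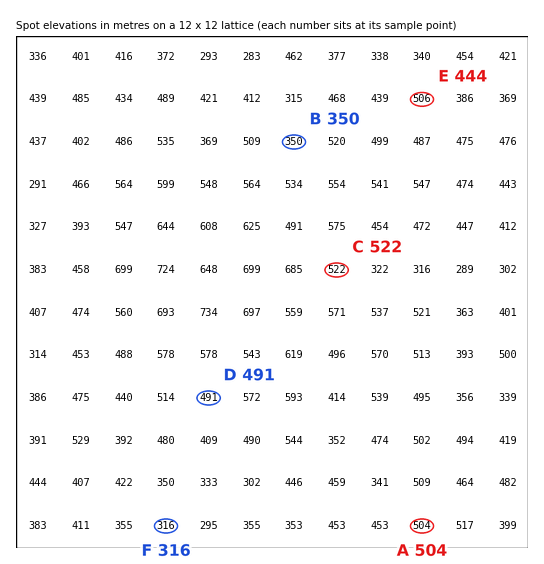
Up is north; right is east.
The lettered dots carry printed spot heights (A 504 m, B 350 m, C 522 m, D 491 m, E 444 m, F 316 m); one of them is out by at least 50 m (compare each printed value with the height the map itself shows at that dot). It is E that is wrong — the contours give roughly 506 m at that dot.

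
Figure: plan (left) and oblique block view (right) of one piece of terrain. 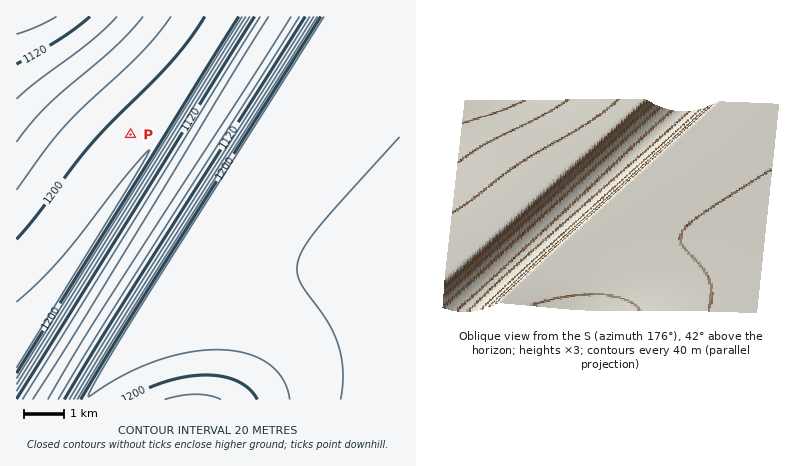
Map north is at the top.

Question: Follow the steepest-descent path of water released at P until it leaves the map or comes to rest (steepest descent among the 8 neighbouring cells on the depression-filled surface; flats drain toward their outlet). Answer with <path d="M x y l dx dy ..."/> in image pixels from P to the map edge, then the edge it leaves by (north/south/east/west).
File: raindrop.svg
<path d="M130 134l-100-100 0-18"/>
exit: north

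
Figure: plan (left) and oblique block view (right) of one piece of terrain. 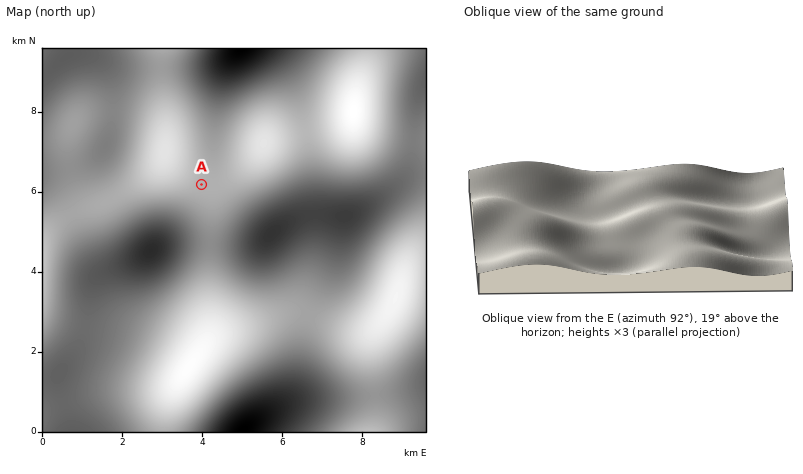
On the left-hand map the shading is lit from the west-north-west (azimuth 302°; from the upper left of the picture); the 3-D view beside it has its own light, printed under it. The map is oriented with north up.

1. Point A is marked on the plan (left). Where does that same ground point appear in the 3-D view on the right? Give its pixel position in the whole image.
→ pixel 675 206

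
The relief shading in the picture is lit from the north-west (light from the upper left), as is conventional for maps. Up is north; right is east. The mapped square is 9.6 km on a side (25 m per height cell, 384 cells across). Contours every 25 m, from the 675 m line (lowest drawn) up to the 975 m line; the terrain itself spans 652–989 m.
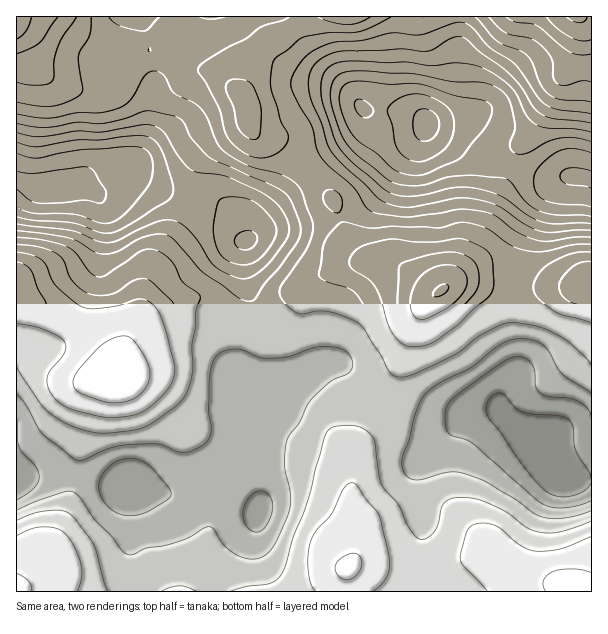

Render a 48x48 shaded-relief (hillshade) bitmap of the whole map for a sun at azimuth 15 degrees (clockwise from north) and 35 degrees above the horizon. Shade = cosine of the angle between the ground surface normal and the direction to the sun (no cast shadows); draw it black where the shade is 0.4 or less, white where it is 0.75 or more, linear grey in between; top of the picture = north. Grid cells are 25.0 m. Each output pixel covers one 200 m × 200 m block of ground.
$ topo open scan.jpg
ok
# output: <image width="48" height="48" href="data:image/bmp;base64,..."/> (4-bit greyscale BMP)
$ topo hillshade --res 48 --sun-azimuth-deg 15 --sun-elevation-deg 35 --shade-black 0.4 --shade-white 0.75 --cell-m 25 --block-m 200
<image width="48" height="48" href="data:image/bmp;base64,Qk32BAAAAAAAAHYAAAAoAAAAMAAAADAAAAABAAQAAAAAAIAEAAATCwAAEwsAABAAAAAAAAAAAAAAABEREQAiIiIAMzMzAERERABVVVUAZmZmAHd3dwCIiIgAmZmZAKqqqgC7u7sAzMzMAN3d3QDu7u4A////AKmHeJmpmZmaqqu6l2REVWZmZlREV4iJqqmIiJqpmaqpmqu5h1VWZnd4h1RFaJmqu5iImqqpmaqpmquphmeIiIiamHZniqu8upiZq7qpmaqZmqu5d3iZmZmqqYd4m8zMuqqrvMuqqqmZmauph4mZqpmZmIiJvM3dy9zMzMy7upmZmaqYiImZmZmZiImrzd3u7e7t3MzLupmZmIiHeIiImaqoiJq93d7//+7dy7u7qZiIiHZmZ4iImrupmavN3e7//ru7qpmYh2ZniHZUVneImruqqrzN3e7dy2d4h3ZlVUVWeIdVVneJmqqqq7zMzdy5hkRWZlQyI0VmeId2Z3iJmZmZq7u7zMuWQ0RFVUIQE0VmeId3d3iJmYh4mqqru6l1Q1RERDEAE1Z3eHd3eIeJmYd4iaq7uYdlVVQzIhEAE1Z3iHd4iIiZqZh4iJqqmGVFVkMhERABI0VoiIiIiIiZqZh3eImZhlMzRBERERESI0RniZiIiJmZmYd3d3d3dUMiIhIjMzNEREVomYh4iJmpl3ZlVUVWZVQyETRWdmZnd2d4iHZmZ4mZh2VUQzM0VmVDIlaJmIiImYiIdlVVVXeIdlVEMzIjRVVENGeImZmaqZmYZUREVVZmVUREMzQzMzRERVZmeJqqmZmHZVVVVVVVRERDNEVDIhIjRERVaJqpmZmHZVZmVVVEREREREVEMQASNERWeaqqqpmHZmd3ZVVERFVUREVUQyEjNFZ4mqu7qpmHd4h2ZmVVVVZlVERVVERERGeaq7uqqqmIiZl2ZmZlVWZ3dlVWZmZVVniaqqqZqpmZq6qYh2ZVVWd4iId3d3d3d5mpmqmZmZmqu7qpmHdlVmeJmqmYiIiJiLuqqqqpmZqqu7upmYd3d3iaq7upiJmqq93My7u6qqqqqpmZmYd4iZmqu7uqmavMze7u3dzLu6qpmId4h3iJmru7u7uqq8zd3u/u3cy7u7qZh3ZmZmeIq7zLu7urvM3d7t3dzLqaqqmYh2ZURVZ4mrzMu7u8zMzM3bu7qpiJmZiIdlRERWZ5qszMy7zMy7u7u5iIiHeIiId3ZUMzRWiau8zMy8zLupmZmXZmZ3d3h2ZlQyIjRXmszMzMu7u6mYiIh1RFVmZmdlVVQiI0V4q8zLu7u6qZh3ZmZTMzRERVVVVVQyNGZ4q8y6qqqpiId2VVRCIiIiIzNEVmVEVneJq7upmZmYiId2VDIiIiIREiM1ZmVVaIiJq7qYiIh3eIh2QyESIiIjMzREVVVWeImau6mIiHZWd3dkMiEjNERFVVVVVVVXiZmqqph3dlRFZmZDMiM1VWZ3d3ZmVVVomZmZmHVVVDI0VUQzM0RGZ3iIiId3ZmaJmYiIhkMzMyI0RDIjRVZmd4iIh4d3d3iZmHd3ZDIiMyNFVDI0VmZlZ4iHh3h3eIiZiHZlQyIjMzRVVCI1VlVVZnd3iIh3eImZiHdlQyI0REVVUyI0RERGZ2Z4iZh3iJmZmIh1QhI0REVUQzM0QzRGd2Z4mqiHiJmZmZh1MhI0VVREMzM0QzRQ=="/>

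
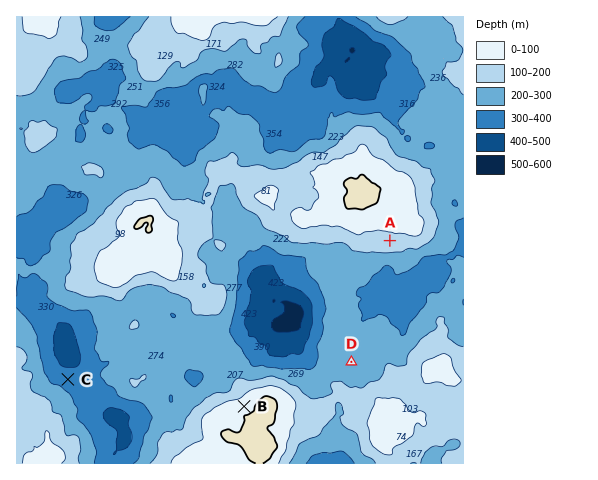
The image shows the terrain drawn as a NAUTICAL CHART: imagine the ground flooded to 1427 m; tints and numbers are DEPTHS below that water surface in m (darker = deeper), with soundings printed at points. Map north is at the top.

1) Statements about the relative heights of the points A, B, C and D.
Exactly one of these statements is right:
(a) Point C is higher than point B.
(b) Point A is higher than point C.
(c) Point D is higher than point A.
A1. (b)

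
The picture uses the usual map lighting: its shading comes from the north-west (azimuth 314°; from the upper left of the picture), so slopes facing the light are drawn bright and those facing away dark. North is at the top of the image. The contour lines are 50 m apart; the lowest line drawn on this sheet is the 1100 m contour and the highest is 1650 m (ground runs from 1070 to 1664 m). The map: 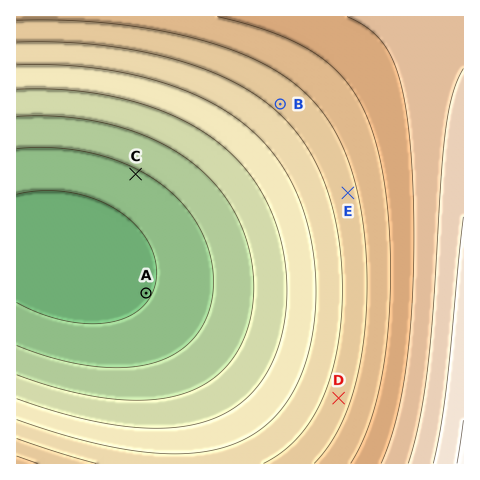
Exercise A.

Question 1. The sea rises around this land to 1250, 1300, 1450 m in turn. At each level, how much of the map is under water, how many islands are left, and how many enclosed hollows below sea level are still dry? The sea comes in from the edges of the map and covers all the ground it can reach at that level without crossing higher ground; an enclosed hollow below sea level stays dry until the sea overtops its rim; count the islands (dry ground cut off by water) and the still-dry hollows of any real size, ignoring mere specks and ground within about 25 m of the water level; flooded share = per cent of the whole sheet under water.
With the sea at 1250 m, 39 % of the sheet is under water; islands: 0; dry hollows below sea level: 0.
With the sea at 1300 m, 50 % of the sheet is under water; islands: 0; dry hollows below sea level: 0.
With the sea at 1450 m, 78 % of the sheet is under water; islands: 0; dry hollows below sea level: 0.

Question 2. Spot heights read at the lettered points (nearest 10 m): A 1100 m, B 1360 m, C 1140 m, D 1380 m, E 1380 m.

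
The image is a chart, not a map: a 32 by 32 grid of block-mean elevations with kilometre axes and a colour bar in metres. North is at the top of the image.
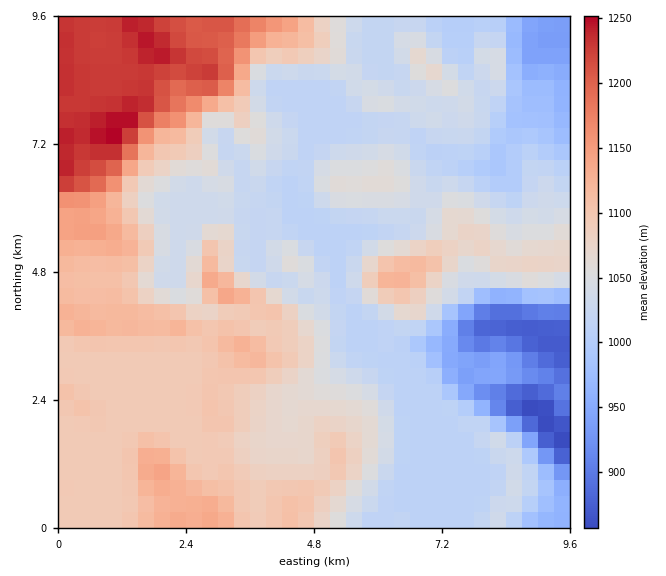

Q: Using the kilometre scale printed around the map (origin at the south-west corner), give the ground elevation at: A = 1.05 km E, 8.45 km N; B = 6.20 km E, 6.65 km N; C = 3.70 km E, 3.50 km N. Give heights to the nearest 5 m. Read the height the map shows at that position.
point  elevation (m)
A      1225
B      1060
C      1115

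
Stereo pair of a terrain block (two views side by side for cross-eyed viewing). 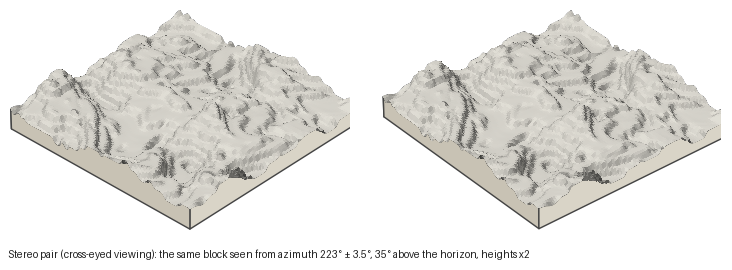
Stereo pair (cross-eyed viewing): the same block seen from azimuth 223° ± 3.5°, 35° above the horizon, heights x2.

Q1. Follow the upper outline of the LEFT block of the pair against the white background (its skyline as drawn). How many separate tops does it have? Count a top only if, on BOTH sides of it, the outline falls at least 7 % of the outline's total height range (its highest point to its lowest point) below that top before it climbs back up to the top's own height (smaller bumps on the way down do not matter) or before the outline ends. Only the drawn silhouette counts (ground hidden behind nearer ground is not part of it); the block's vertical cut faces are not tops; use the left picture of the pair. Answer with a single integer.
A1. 2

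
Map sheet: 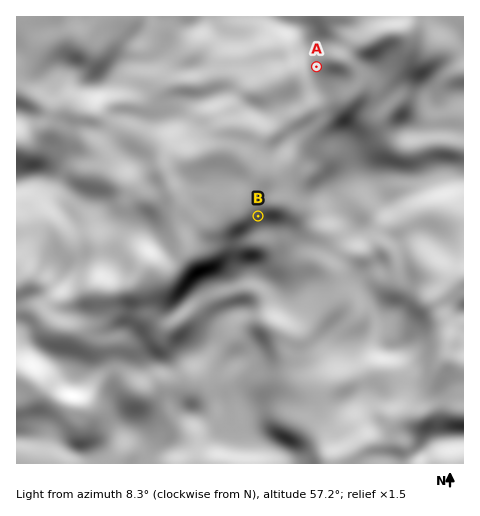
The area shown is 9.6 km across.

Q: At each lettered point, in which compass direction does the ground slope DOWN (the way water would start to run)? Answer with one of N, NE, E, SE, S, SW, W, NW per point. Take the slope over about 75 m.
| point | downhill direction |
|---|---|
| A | W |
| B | SE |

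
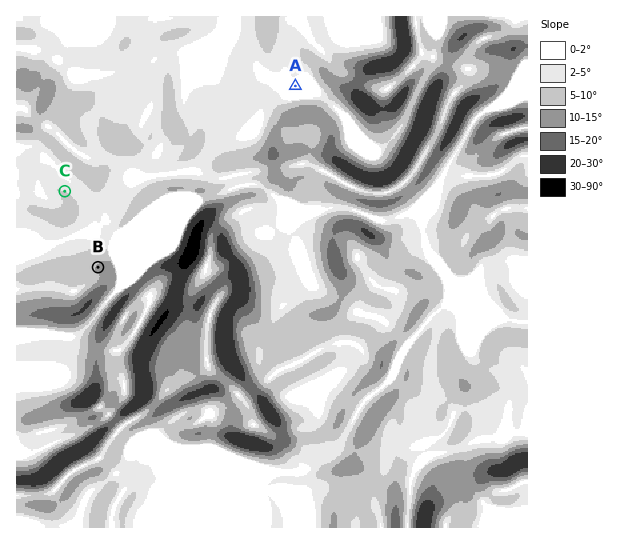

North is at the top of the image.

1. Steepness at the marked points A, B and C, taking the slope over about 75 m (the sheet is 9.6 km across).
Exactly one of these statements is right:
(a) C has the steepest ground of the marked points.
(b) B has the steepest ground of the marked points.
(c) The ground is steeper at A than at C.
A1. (b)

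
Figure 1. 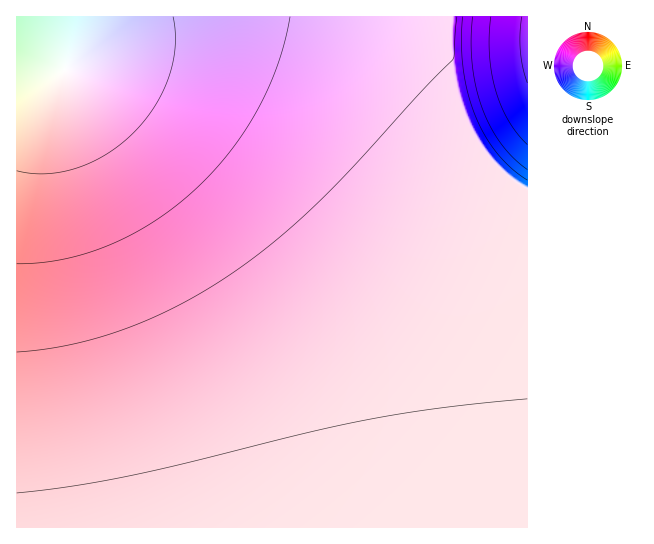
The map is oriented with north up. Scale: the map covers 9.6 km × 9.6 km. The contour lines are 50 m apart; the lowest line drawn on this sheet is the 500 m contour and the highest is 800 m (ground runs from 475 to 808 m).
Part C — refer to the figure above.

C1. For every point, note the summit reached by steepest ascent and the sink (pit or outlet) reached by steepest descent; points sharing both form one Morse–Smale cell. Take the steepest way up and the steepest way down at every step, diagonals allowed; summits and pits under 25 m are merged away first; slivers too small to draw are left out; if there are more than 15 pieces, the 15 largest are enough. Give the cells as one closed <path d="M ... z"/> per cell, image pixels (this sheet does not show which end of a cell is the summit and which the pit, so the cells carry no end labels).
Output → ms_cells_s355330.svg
<path d="M293 16l-212 0-2 11 1 4-4 18-9 20-6 4-12 4-33 4 1 447 511-1 0-338-13-6-24-22-40-58-26-27-20-16-19-12-33-16-28-9z"/><path d="M527 16l-234 1 32 6 28 9 33 16 19 12 20 16 26 27 40 58 24 22 12 5z"/><path d="M79 16l-63 1 1 63 32-3 12-4 6-4 9-20 5-28z"/>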